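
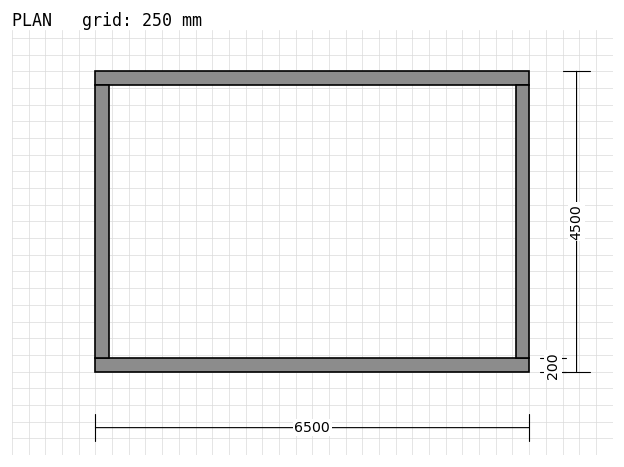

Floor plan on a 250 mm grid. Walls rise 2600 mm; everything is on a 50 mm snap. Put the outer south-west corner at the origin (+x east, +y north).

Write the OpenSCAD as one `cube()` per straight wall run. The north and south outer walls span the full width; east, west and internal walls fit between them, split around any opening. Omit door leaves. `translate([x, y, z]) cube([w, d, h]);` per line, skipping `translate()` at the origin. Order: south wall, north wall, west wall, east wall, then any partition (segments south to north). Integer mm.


cube([6500, 200, 2600]);
translate([0, 4300, 0]) cube([6500, 200, 2600]);
translate([0, 200, 0]) cube([200, 4100, 2600]);
translate([6300, 200, 0]) cube([200, 4100, 2600]);


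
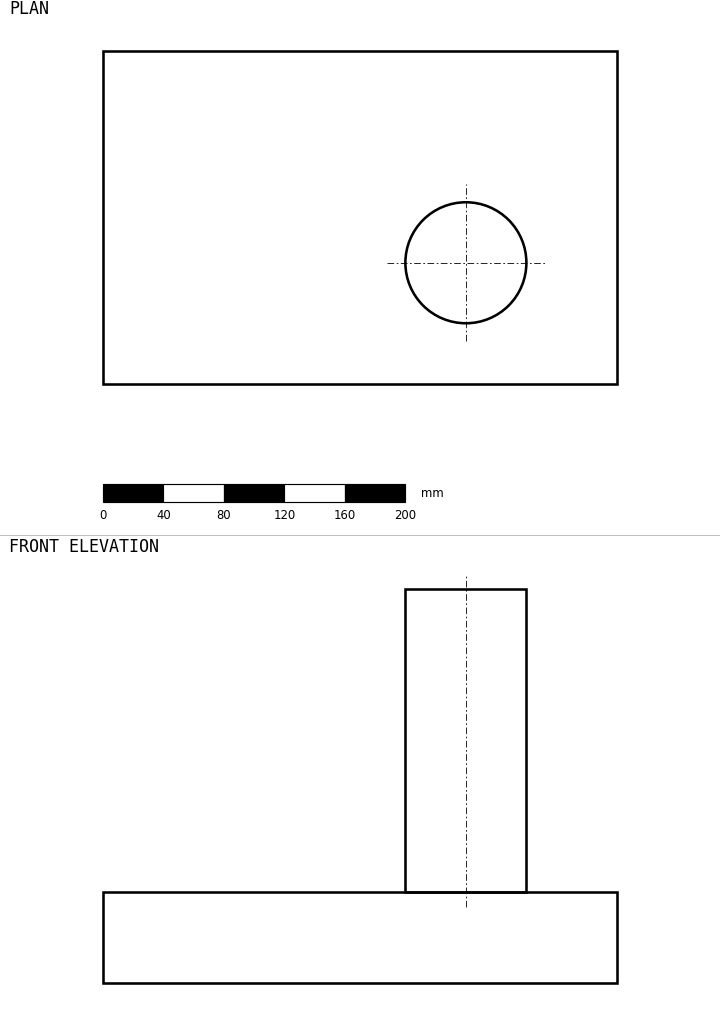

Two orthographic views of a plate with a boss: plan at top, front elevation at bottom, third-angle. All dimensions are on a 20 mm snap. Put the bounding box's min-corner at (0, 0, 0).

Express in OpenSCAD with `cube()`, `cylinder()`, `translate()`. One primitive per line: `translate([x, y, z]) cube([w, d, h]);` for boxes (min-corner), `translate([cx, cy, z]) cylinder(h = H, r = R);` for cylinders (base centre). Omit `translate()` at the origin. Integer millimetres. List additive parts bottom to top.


cube([340, 220, 60]);
translate([240, 80, 60]) cylinder(h = 200, r = 40);


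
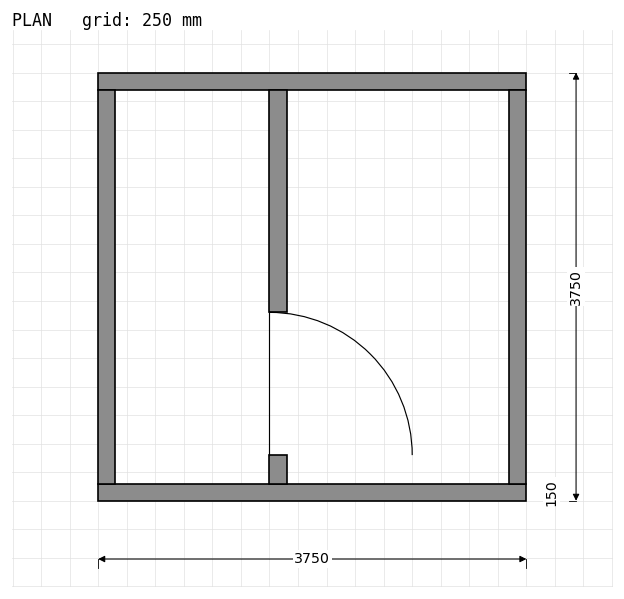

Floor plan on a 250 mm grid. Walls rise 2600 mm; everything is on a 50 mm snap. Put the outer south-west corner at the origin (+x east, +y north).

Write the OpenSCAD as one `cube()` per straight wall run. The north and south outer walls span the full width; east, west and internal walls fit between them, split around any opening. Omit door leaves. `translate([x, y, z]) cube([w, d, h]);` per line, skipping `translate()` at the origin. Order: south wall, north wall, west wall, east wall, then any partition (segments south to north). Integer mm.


cube([3750, 150, 2600]);
translate([0, 3600, 0]) cube([3750, 150, 2600]);
translate([0, 150, 0]) cube([150, 3450, 2600]);
translate([3600, 150, 0]) cube([150, 3450, 2600]);
translate([1500, 150, 0]) cube([150, 250, 2600]);
translate([1500, 1650, 0]) cube([150, 1950, 2600]);


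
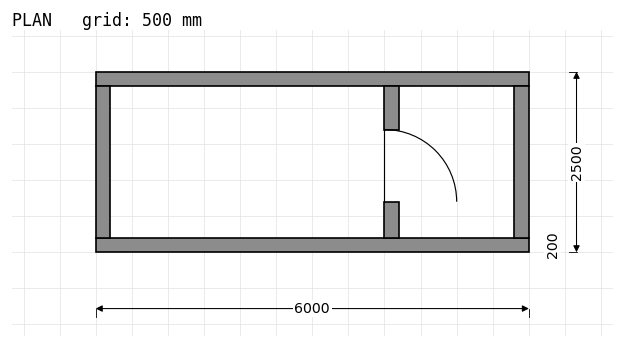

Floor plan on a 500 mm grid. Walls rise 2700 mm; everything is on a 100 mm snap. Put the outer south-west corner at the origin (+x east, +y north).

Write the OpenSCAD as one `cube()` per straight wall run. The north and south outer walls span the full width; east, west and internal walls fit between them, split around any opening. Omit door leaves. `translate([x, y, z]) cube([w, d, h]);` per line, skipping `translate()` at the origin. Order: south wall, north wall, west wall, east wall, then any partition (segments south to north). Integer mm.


cube([6000, 200, 2700]);
translate([0, 2300, 0]) cube([6000, 200, 2700]);
translate([0, 200, 0]) cube([200, 2100, 2700]);
translate([5800, 200, 0]) cube([200, 2100, 2700]);
translate([4000, 200, 0]) cube([200, 500, 2700]);
translate([4000, 1700, 0]) cube([200, 600, 2700]);


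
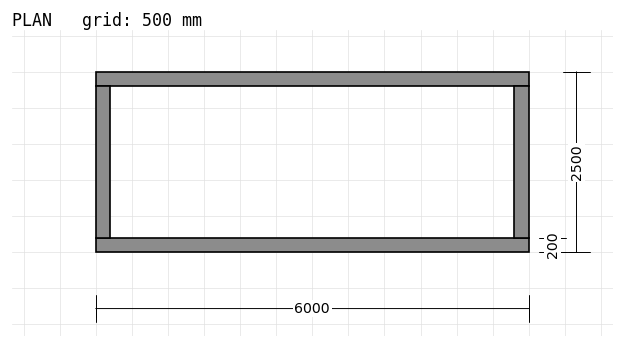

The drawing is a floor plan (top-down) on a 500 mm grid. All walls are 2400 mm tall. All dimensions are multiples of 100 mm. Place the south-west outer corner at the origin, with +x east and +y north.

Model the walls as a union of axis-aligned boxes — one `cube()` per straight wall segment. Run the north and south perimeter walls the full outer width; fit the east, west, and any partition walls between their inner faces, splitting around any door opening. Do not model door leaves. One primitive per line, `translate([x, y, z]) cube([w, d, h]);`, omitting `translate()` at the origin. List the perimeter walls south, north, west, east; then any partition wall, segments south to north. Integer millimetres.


cube([6000, 200, 2400]);
translate([0, 2300, 0]) cube([6000, 200, 2400]);
translate([0, 200, 0]) cube([200, 2100, 2400]);
translate([5800, 200, 0]) cube([200, 2100, 2400]);


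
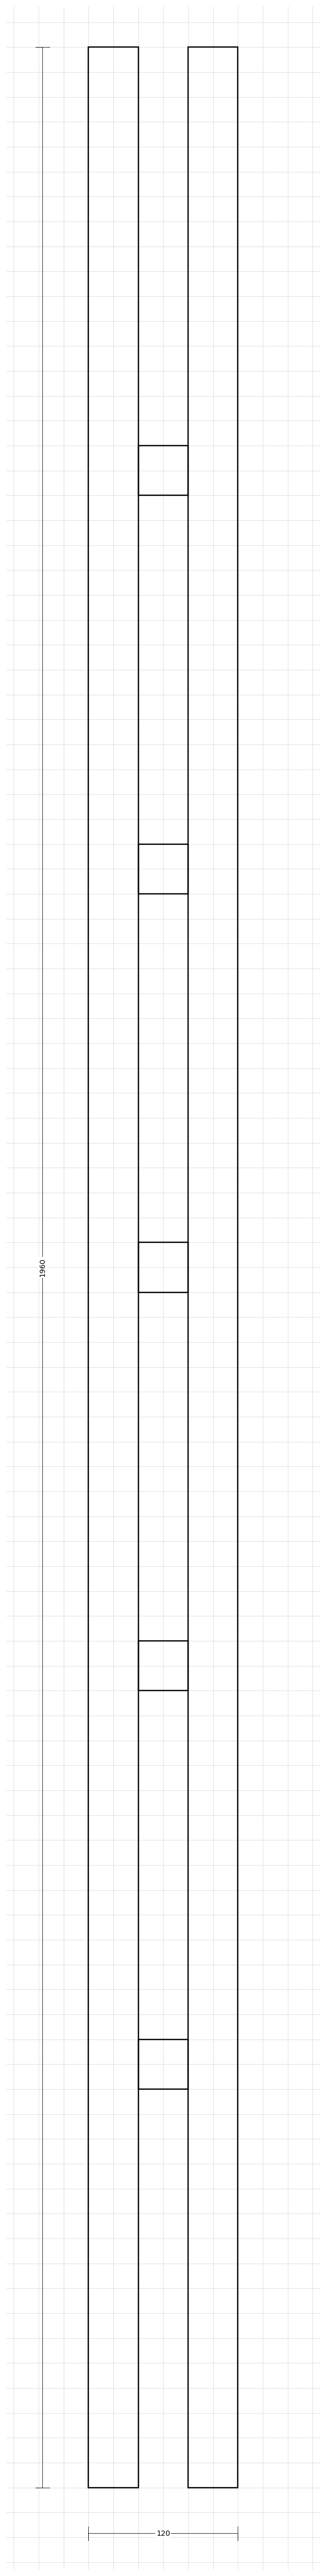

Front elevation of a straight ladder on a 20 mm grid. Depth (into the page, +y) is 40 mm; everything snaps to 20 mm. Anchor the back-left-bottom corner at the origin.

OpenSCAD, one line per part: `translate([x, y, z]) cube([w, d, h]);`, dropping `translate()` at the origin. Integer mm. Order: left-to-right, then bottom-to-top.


cube([40, 40, 1960]);
translate([40, 0, 320]) cube([40, 40, 40]);
translate([40, 0, 640]) cube([40, 40, 40]);
translate([40, 0, 960]) cube([40, 40, 40]);
translate([40, 0, 1280]) cube([40, 40, 40]);
translate([40, 0, 1600]) cube([40, 40, 40]);
translate([80, 0, 0]) cube([40, 40, 1960]);


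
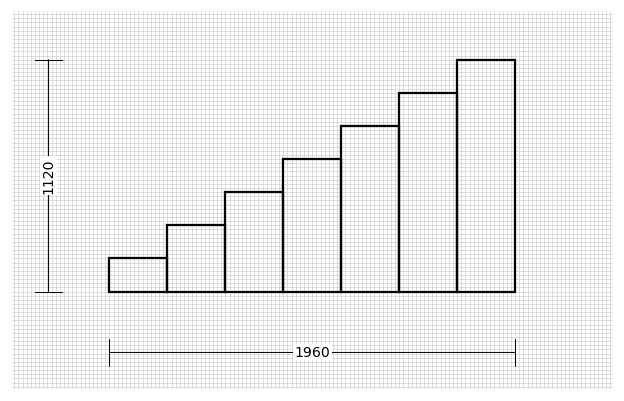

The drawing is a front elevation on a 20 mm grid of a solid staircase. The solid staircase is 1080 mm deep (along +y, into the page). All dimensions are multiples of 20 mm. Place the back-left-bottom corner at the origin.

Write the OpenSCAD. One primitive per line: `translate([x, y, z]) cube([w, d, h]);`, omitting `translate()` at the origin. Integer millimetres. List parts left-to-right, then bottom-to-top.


cube([280, 1080, 160]);
translate([280, 0, 0]) cube([280, 1080, 320]);
translate([560, 0, 0]) cube([280, 1080, 480]);
translate([840, 0, 0]) cube([280, 1080, 640]);
translate([1120, 0, 0]) cube([280, 1080, 800]);
translate([1400, 0, 0]) cube([280, 1080, 960]);
translate([1680, 0, 0]) cube([280, 1080, 1120]);


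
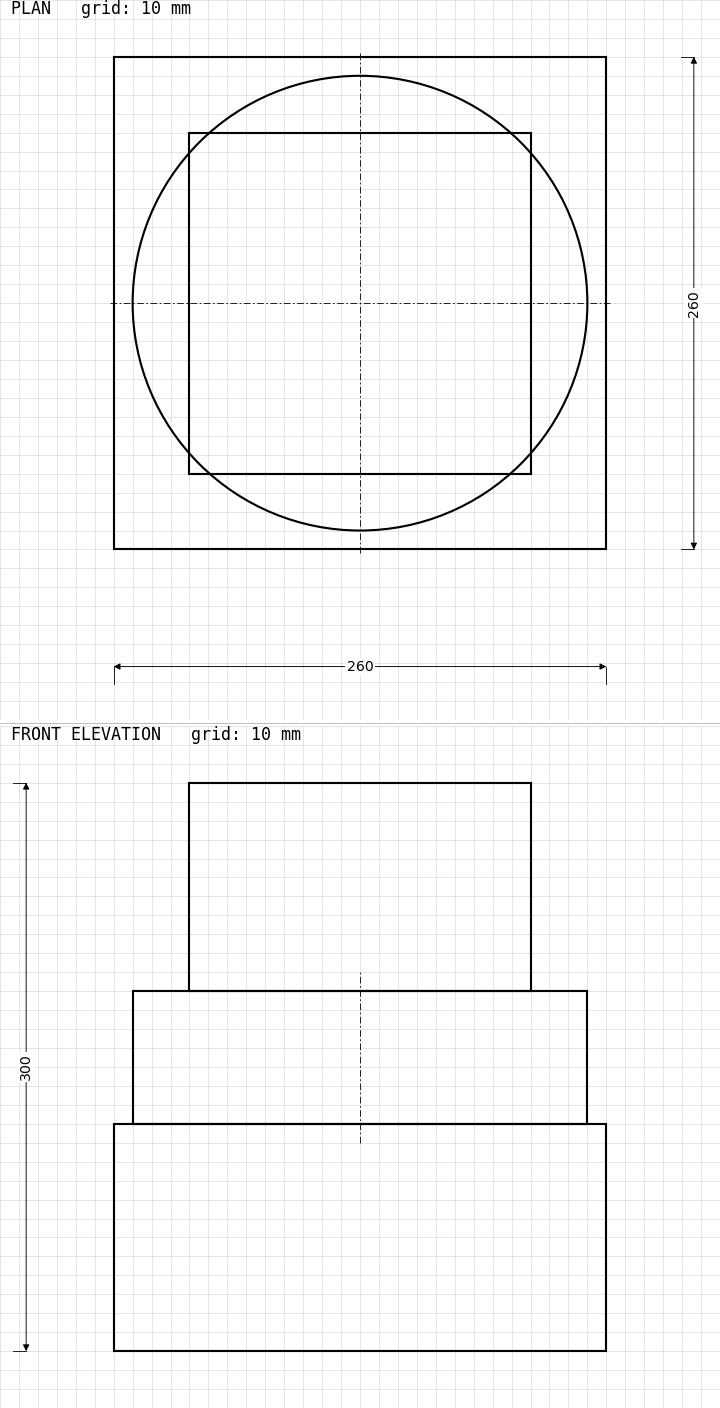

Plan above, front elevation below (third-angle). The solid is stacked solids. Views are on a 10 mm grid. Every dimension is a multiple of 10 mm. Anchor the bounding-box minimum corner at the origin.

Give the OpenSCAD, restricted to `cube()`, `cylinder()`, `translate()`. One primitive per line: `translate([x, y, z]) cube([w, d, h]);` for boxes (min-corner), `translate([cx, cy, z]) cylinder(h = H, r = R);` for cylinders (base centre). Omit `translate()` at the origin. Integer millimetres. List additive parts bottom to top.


cube([260, 260, 120]);
translate([130, 130, 120]) cylinder(h = 70, r = 120);
translate([40, 40, 190]) cube([180, 180, 110]);


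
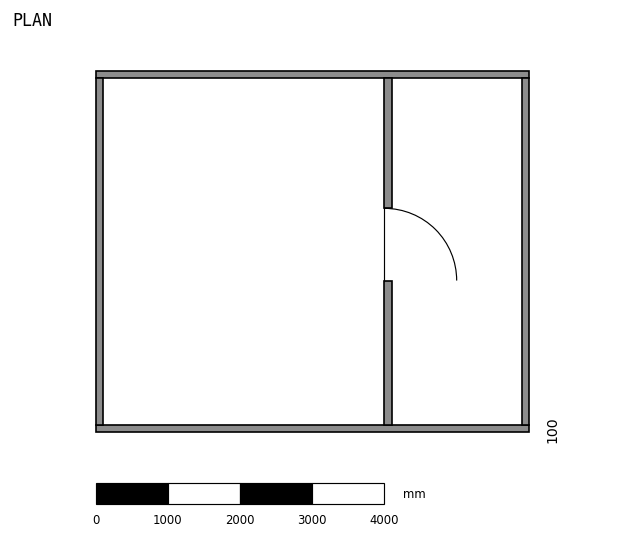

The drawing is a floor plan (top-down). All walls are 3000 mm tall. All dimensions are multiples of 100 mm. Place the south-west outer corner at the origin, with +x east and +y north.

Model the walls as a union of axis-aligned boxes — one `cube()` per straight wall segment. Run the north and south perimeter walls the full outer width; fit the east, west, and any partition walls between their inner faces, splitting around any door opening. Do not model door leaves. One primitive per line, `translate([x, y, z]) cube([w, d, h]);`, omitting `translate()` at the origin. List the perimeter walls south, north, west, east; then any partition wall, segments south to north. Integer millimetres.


cube([6000, 100, 3000]);
translate([0, 4900, 0]) cube([6000, 100, 3000]);
translate([0, 100, 0]) cube([100, 4800, 3000]);
translate([5900, 100, 0]) cube([100, 4800, 3000]);
translate([4000, 100, 0]) cube([100, 2000, 3000]);
translate([4000, 3100, 0]) cube([100, 1800, 3000]);


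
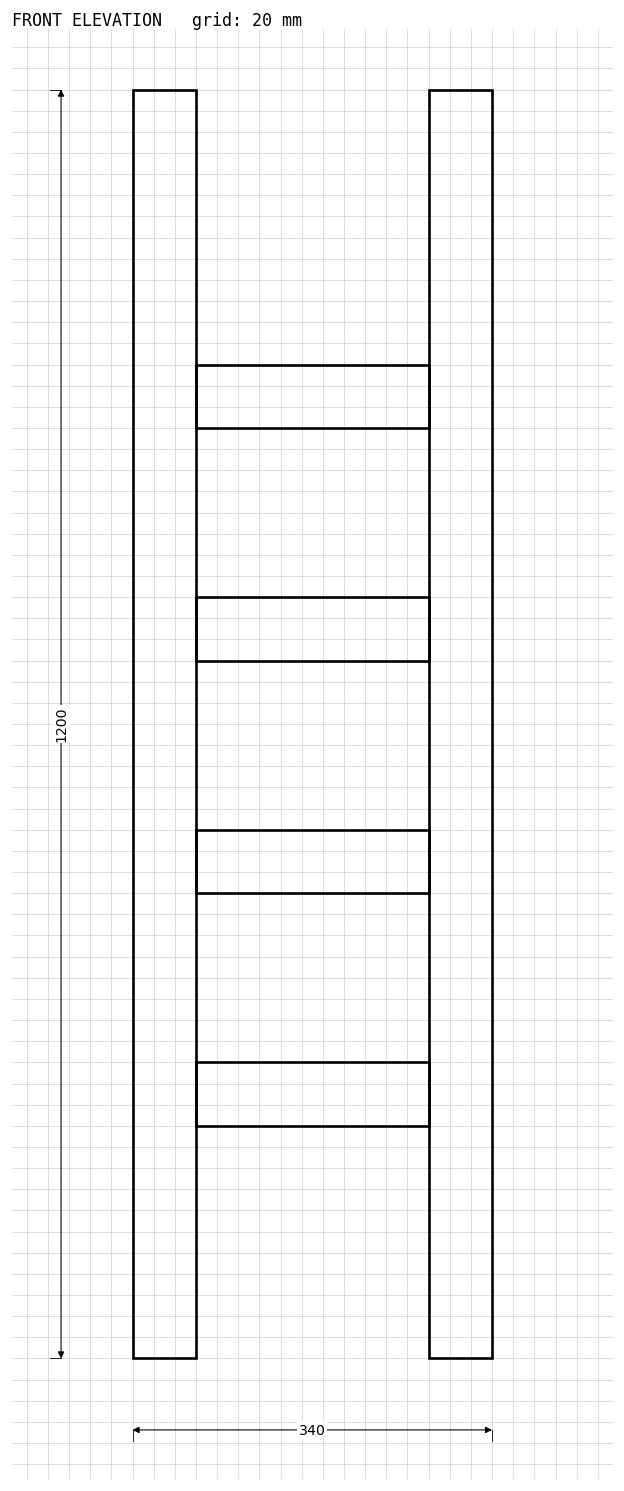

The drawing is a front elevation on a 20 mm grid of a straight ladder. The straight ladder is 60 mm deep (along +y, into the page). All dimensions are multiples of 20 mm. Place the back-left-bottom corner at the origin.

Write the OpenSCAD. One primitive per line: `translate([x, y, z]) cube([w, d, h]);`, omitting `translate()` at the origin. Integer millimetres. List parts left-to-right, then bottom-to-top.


cube([60, 60, 1200]);
translate([60, 0, 220]) cube([220, 60, 60]);
translate([60, 0, 440]) cube([220, 60, 60]);
translate([60, 0, 660]) cube([220, 60, 60]);
translate([60, 0, 880]) cube([220, 60, 60]);
translate([280, 0, 0]) cube([60, 60, 1200]);


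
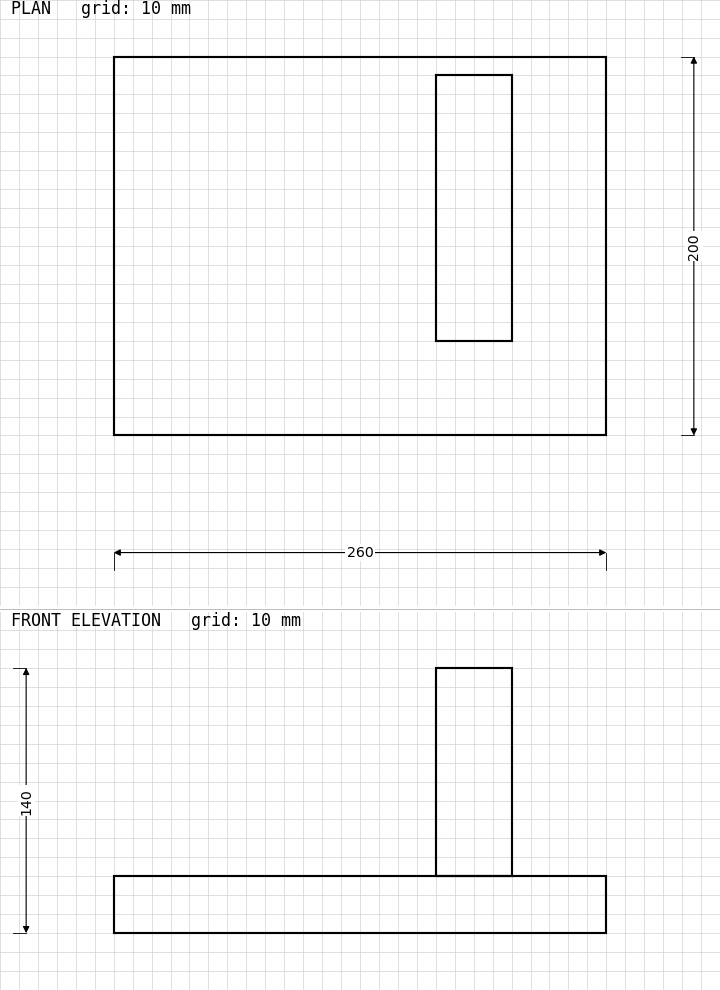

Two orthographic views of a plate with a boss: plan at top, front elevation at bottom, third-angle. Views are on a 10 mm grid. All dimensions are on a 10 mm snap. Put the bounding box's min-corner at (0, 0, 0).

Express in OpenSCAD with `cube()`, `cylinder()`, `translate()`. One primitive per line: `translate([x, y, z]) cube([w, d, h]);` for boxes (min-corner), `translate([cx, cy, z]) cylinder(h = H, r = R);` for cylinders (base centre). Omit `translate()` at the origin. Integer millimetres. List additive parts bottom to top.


cube([260, 200, 30]);
translate([170, 50, 30]) cube([40, 140, 110]);


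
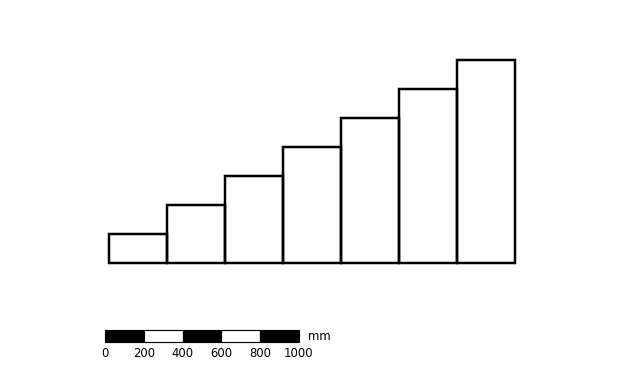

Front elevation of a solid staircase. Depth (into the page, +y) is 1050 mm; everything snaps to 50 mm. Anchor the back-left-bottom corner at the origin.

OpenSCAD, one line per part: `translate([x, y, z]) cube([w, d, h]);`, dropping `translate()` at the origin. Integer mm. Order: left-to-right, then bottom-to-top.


cube([300, 1050, 150]);
translate([300, 0, 0]) cube([300, 1050, 300]);
translate([600, 0, 0]) cube([300, 1050, 450]);
translate([900, 0, 0]) cube([300, 1050, 600]);
translate([1200, 0, 0]) cube([300, 1050, 750]);
translate([1500, 0, 0]) cube([300, 1050, 900]);
translate([1800, 0, 0]) cube([300, 1050, 1050]);


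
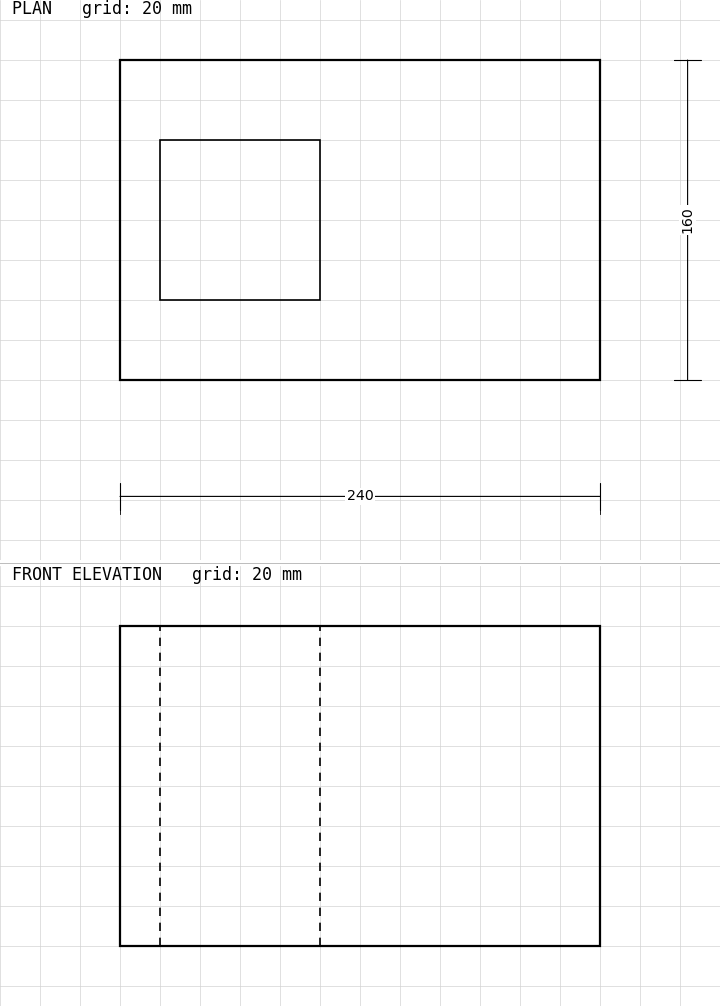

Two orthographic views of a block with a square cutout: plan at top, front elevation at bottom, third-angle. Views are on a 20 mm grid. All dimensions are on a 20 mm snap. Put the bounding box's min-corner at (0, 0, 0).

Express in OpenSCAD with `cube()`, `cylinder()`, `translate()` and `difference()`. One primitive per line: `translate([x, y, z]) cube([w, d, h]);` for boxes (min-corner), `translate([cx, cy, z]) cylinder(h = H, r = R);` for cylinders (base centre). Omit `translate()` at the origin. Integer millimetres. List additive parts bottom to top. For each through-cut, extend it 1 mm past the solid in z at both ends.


difference() {
  cube([240, 160, 160]);
  translate([20, 40, -1]) cube([80, 80, 162]);
}


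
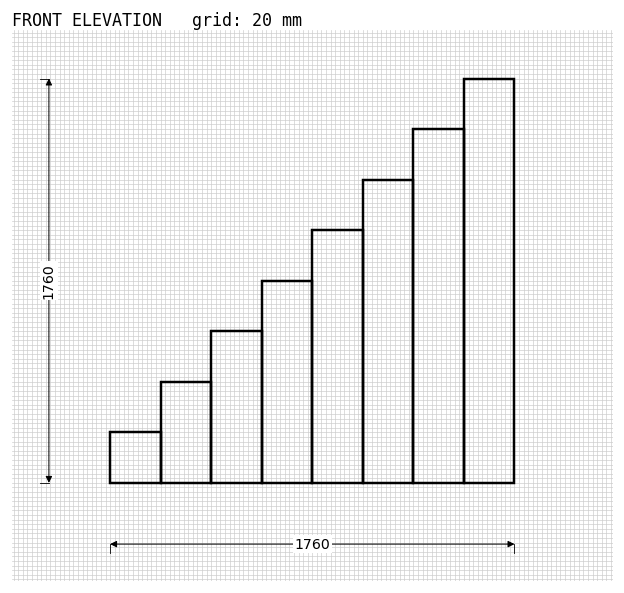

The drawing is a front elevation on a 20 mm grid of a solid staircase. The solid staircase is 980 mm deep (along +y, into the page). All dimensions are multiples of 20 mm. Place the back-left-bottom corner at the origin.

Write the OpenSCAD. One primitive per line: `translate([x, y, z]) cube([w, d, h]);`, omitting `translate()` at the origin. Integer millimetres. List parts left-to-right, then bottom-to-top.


cube([220, 980, 220]);
translate([220, 0, 0]) cube([220, 980, 440]);
translate([440, 0, 0]) cube([220, 980, 660]);
translate([660, 0, 0]) cube([220, 980, 880]);
translate([880, 0, 0]) cube([220, 980, 1100]);
translate([1100, 0, 0]) cube([220, 980, 1320]);
translate([1320, 0, 0]) cube([220, 980, 1540]);
translate([1540, 0, 0]) cube([220, 980, 1760]);


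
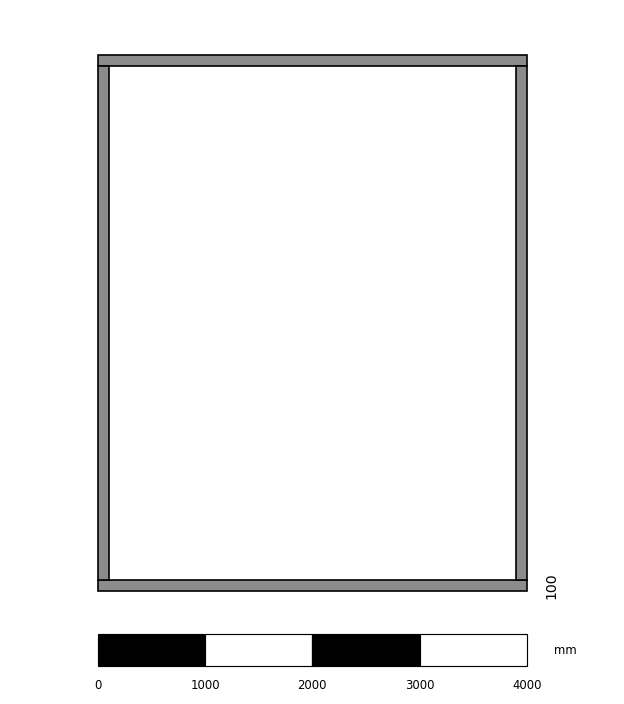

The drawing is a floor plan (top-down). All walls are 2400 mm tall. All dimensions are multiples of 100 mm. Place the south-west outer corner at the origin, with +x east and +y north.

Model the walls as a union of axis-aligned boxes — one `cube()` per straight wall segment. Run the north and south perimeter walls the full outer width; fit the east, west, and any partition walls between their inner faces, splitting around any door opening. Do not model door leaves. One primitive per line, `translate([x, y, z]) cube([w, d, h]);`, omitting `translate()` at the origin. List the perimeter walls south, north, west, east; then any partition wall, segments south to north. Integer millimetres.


cube([4000, 100, 2400]);
translate([0, 4900, 0]) cube([4000, 100, 2400]);
translate([0, 100, 0]) cube([100, 4800, 2400]);
translate([3900, 100, 0]) cube([100, 4800, 2400]);


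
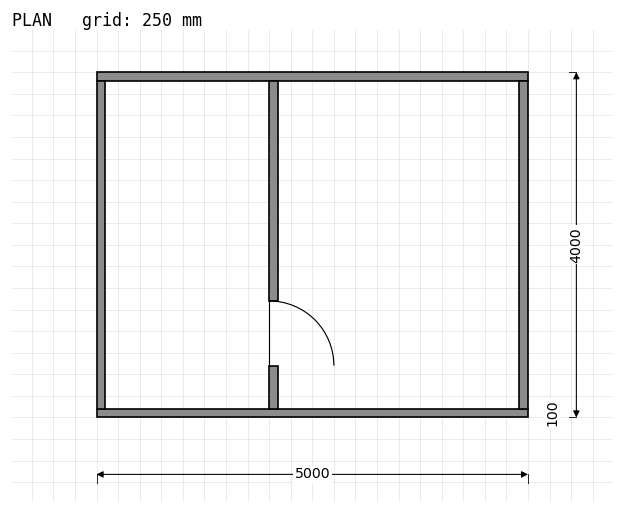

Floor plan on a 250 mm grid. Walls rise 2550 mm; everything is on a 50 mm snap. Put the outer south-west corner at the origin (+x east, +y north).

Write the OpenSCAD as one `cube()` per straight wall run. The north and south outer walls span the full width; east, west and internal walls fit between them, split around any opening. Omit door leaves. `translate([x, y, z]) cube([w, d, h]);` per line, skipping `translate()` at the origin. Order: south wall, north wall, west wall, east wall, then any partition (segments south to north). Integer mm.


cube([5000, 100, 2550]);
translate([0, 3900, 0]) cube([5000, 100, 2550]);
translate([0, 100, 0]) cube([100, 3800, 2550]);
translate([4900, 100, 0]) cube([100, 3800, 2550]);
translate([2000, 100, 0]) cube([100, 500, 2550]);
translate([2000, 1350, 0]) cube([100, 2550, 2550]);


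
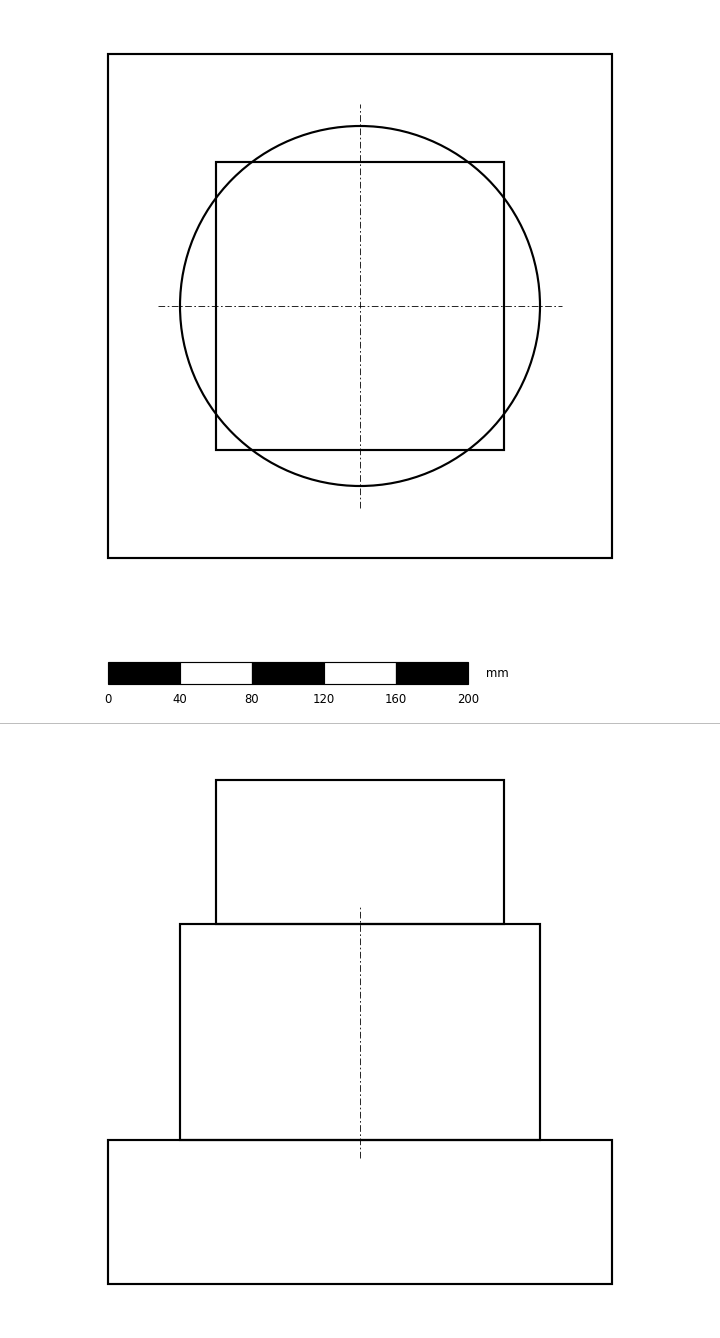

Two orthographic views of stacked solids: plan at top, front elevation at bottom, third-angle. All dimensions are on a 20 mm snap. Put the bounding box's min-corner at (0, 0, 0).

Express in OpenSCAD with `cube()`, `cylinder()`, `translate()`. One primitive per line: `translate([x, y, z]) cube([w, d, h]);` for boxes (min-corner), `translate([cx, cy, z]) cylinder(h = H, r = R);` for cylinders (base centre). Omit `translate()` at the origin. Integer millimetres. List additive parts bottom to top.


cube([280, 280, 80]);
translate([140, 140, 80]) cylinder(h = 120, r = 100);
translate([60, 60, 200]) cube([160, 160, 80]);


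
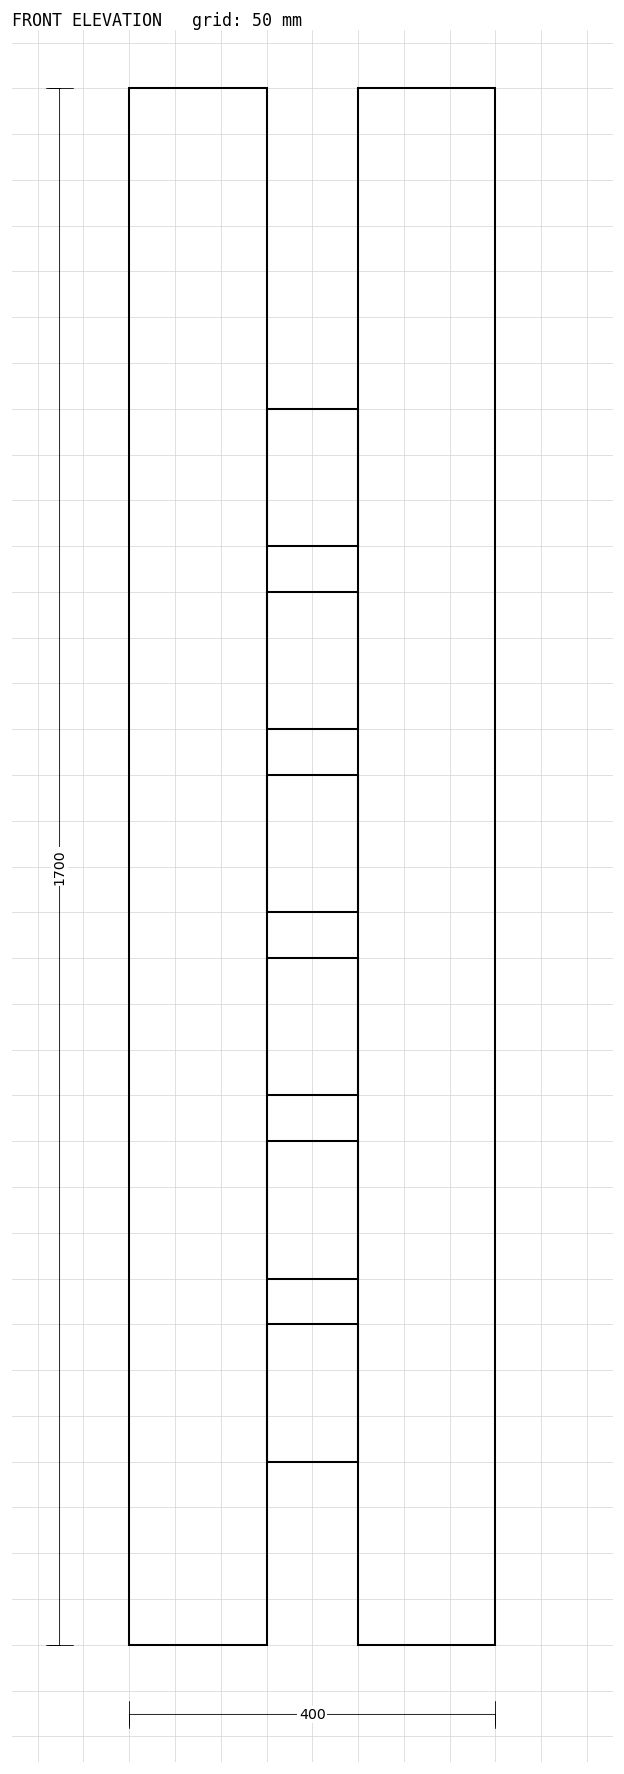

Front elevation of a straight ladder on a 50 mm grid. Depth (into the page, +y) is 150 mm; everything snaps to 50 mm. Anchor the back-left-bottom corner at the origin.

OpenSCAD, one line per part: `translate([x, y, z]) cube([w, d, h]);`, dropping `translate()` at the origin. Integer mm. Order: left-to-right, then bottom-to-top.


cube([150, 150, 1700]);
translate([150, 0, 200]) cube([100, 150, 150]);
translate([150, 0, 400]) cube([100, 150, 150]);
translate([150, 0, 600]) cube([100, 150, 150]);
translate([150, 0, 800]) cube([100, 150, 150]);
translate([150, 0, 1000]) cube([100, 150, 150]);
translate([150, 0, 1200]) cube([100, 150, 150]);
translate([250, 0, 0]) cube([150, 150, 1700]);


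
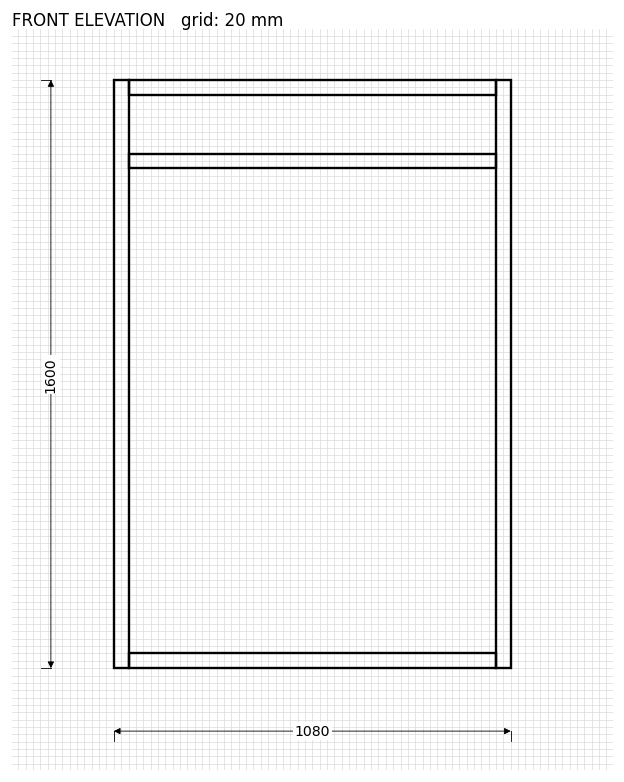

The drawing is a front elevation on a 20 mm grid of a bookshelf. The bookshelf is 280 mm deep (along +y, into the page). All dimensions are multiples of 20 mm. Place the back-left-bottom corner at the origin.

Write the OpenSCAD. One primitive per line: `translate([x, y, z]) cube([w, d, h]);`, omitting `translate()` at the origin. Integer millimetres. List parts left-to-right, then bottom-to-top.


cube([40, 280, 1600]);
translate([40, 0, 0]) cube([1000, 280, 40]);
translate([40, 0, 1360]) cube([1000, 280, 40]);
translate([40, 0, 1560]) cube([1000, 280, 40]);
translate([1040, 0, 0]) cube([40, 280, 1600]);


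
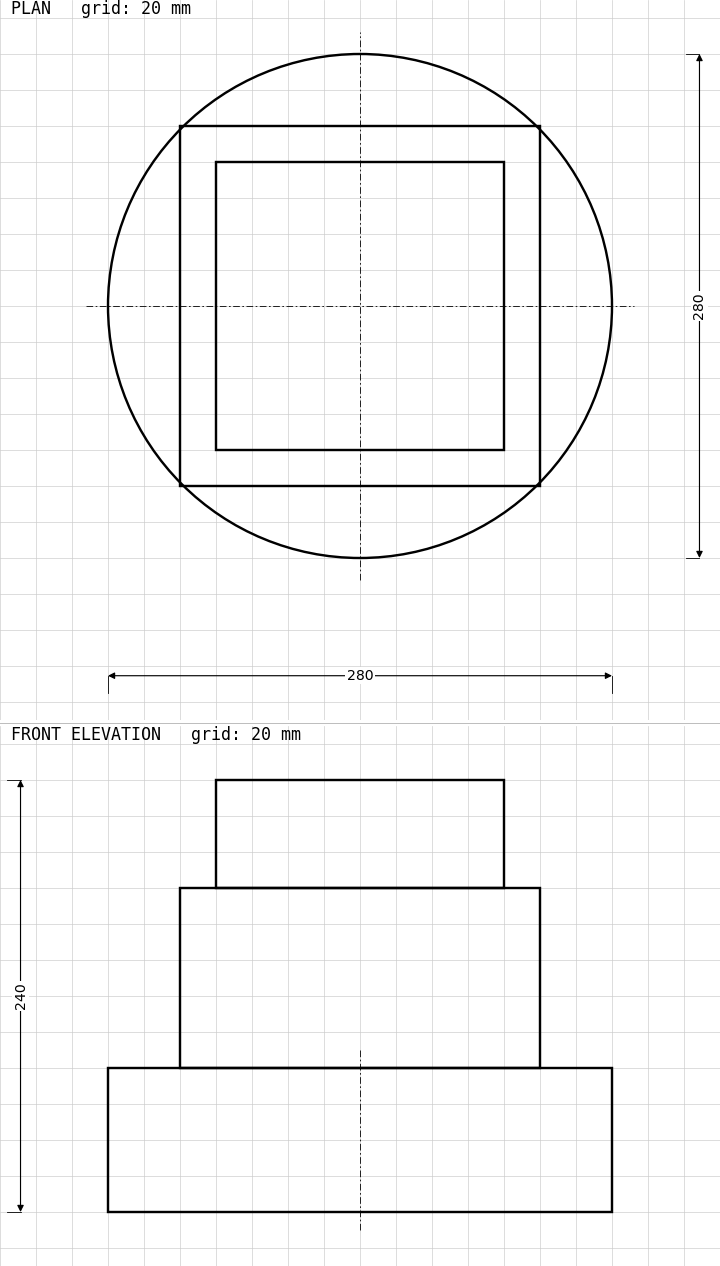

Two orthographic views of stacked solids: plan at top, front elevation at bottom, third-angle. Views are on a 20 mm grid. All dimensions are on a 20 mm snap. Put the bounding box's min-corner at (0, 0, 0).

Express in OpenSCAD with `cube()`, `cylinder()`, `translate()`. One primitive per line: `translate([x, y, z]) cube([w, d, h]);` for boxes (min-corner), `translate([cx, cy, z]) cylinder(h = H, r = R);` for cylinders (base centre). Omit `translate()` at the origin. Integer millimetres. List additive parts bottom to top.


translate([140, 140, 0]) cylinder(h = 80, r = 140);
translate([40, 40, 80]) cube([200, 200, 100]);
translate([60, 60, 180]) cube([160, 160, 60]);


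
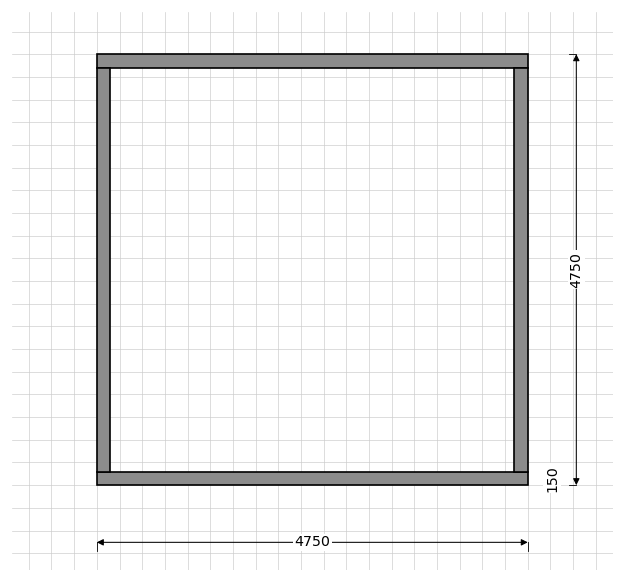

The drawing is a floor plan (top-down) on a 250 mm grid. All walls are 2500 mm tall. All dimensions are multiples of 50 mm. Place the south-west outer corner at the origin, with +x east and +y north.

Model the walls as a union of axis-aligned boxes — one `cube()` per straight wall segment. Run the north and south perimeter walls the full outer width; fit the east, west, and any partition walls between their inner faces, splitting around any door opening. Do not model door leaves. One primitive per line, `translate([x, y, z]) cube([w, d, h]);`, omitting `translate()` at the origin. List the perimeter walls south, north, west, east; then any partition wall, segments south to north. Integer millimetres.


cube([4750, 150, 2500]);
translate([0, 4600, 0]) cube([4750, 150, 2500]);
translate([0, 150, 0]) cube([150, 4450, 2500]);
translate([4600, 150, 0]) cube([150, 4450, 2500]);


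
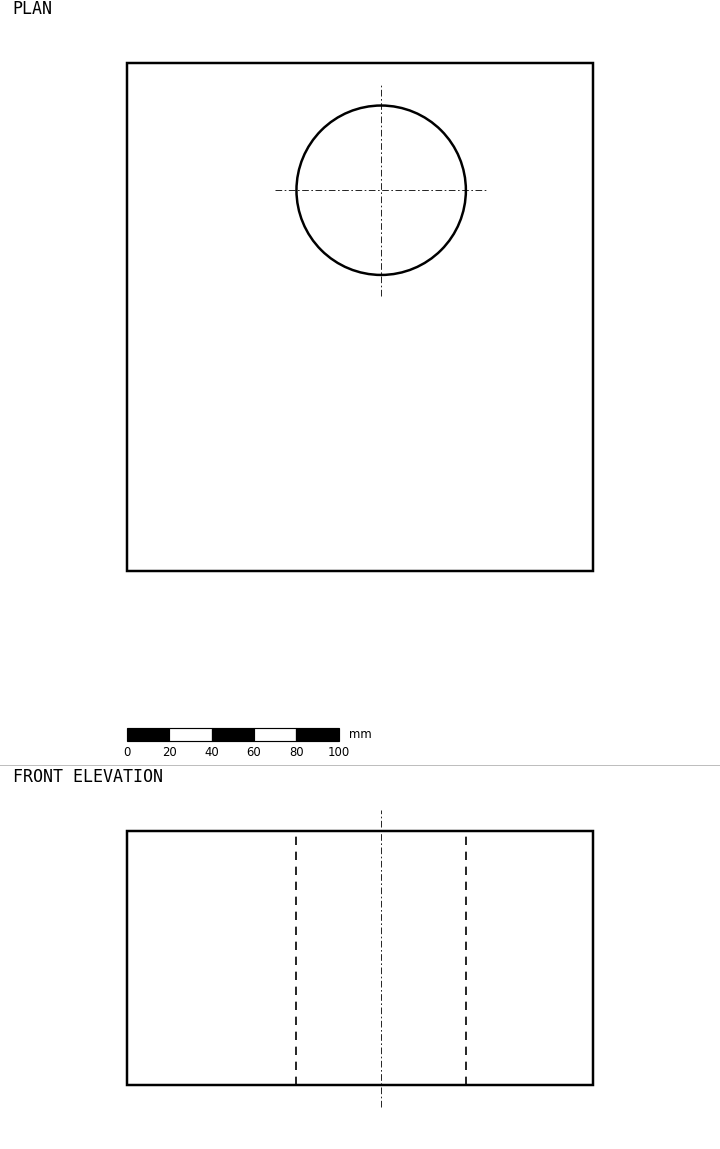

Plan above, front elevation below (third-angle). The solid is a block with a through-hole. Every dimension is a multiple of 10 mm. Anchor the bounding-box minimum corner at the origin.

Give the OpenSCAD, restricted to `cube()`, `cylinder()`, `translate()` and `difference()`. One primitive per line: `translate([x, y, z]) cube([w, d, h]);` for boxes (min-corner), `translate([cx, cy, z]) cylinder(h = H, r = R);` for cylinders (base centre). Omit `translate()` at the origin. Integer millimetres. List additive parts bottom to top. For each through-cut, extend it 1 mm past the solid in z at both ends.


difference() {
  cube([220, 240, 120]);
  translate([120, 180, -1]) cylinder(h = 122, r = 40);
}


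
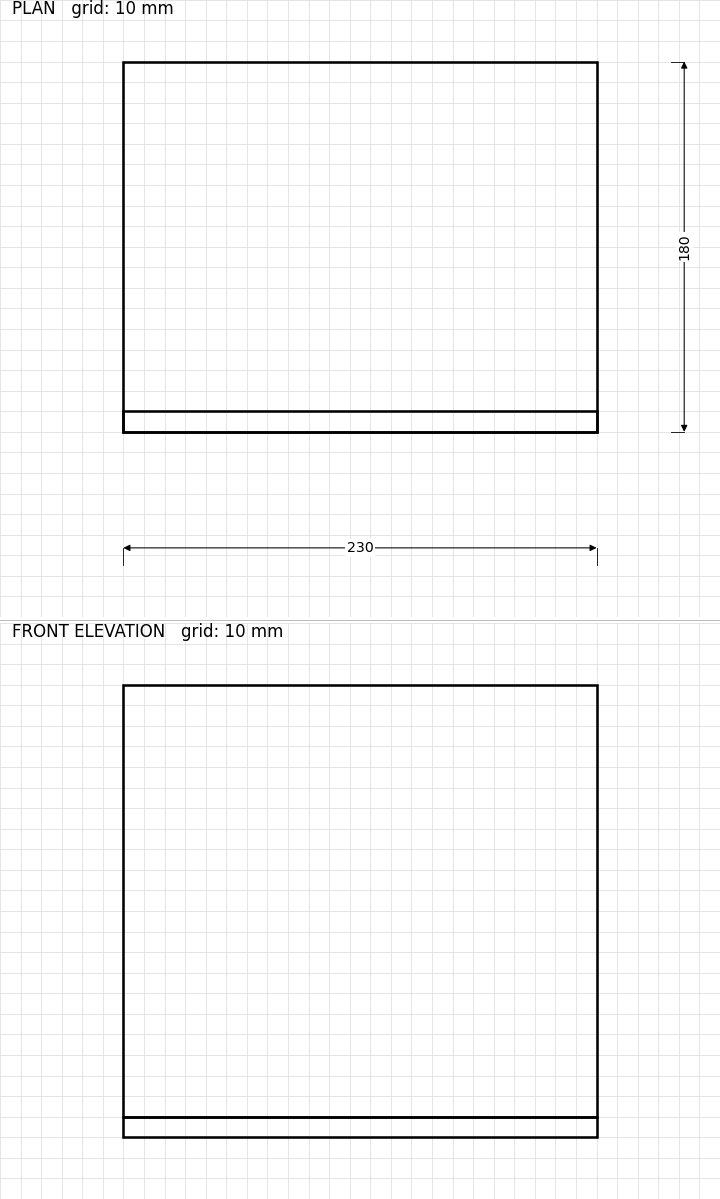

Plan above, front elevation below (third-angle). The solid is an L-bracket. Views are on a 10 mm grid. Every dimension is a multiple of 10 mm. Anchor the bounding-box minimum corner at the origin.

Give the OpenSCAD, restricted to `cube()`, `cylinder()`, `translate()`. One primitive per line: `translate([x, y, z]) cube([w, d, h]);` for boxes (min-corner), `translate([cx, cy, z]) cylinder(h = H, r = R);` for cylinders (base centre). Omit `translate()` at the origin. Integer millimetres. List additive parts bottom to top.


cube([230, 180, 10]);
translate([0, 0, 10]) cube([230, 10, 210]);


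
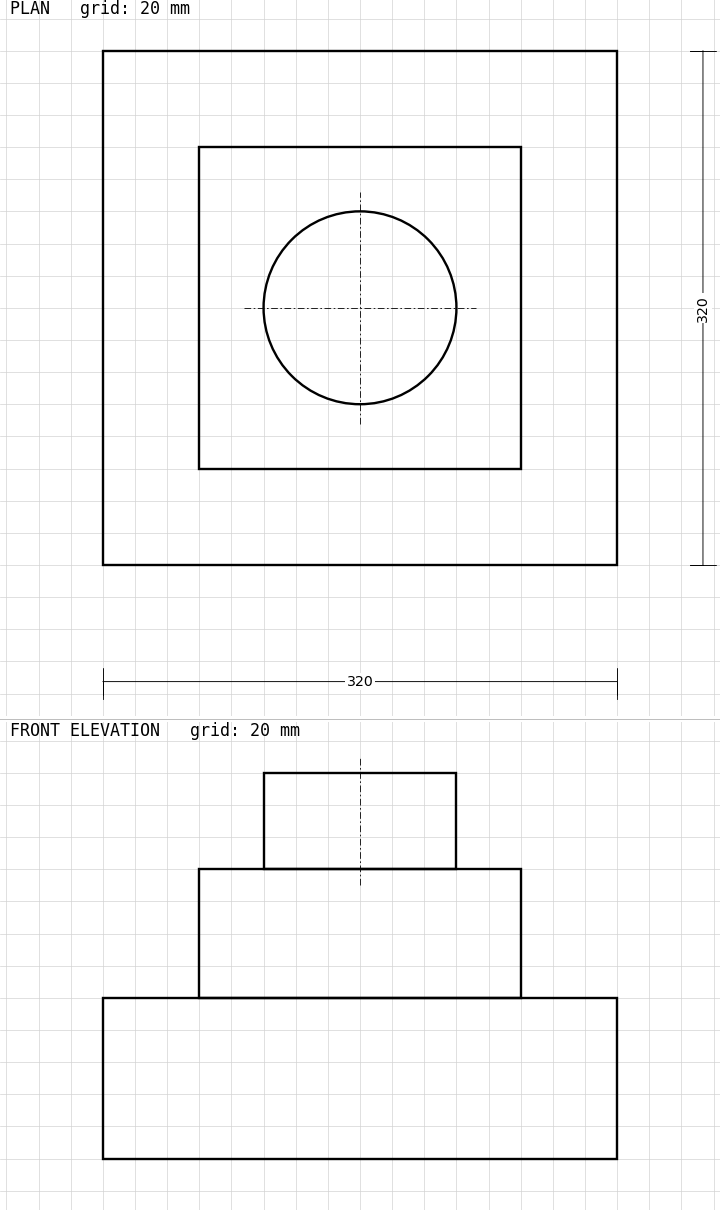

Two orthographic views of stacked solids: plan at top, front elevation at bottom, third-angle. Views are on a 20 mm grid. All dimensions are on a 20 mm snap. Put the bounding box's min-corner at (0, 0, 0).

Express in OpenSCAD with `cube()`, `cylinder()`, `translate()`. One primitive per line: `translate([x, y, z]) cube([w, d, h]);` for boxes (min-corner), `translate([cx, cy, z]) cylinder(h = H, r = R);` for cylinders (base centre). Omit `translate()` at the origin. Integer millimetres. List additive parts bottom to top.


cube([320, 320, 100]);
translate([60, 60, 100]) cube([200, 200, 80]);
translate([160, 160, 180]) cylinder(h = 60, r = 60);


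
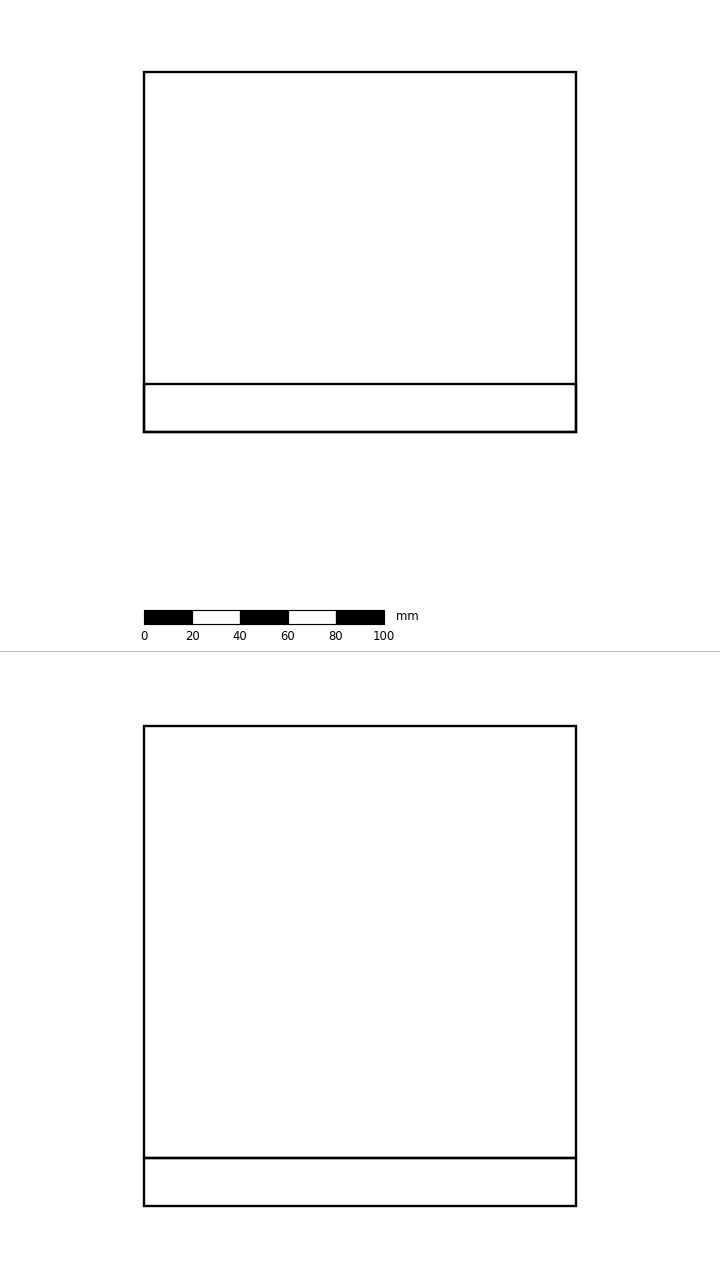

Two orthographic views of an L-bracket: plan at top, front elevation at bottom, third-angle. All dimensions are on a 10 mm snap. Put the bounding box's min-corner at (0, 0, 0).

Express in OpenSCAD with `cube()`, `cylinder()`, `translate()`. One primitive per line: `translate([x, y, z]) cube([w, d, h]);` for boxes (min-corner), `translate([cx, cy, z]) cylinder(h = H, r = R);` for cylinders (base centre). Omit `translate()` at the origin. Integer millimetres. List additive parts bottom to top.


cube([180, 150, 20]);
translate([0, 0, 20]) cube([180, 20, 180]);


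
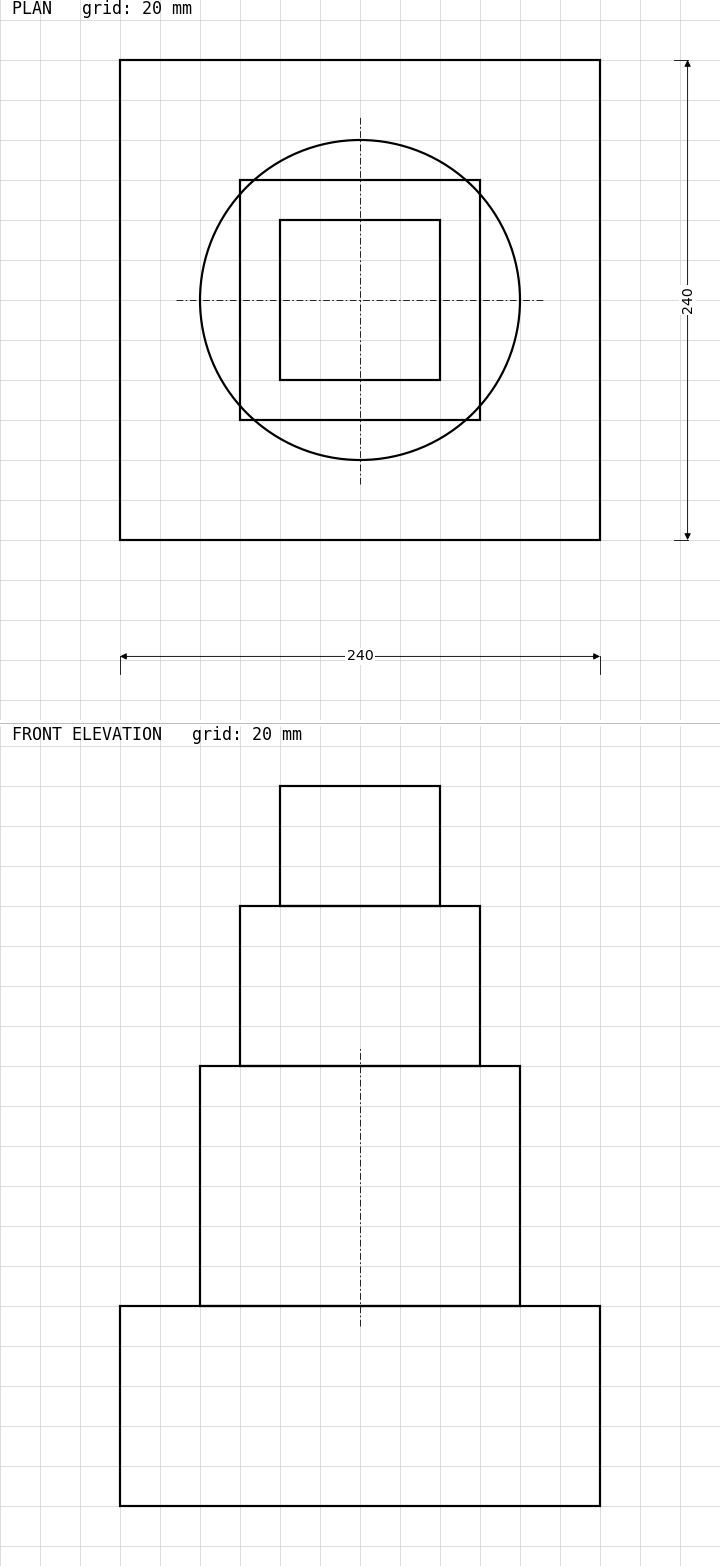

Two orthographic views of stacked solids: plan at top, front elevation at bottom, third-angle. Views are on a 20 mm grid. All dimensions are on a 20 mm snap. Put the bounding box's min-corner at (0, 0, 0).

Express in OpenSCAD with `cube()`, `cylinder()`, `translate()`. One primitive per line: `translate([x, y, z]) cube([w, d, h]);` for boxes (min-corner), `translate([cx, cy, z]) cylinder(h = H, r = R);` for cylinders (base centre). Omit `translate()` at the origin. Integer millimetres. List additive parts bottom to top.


cube([240, 240, 100]);
translate([120, 120, 100]) cylinder(h = 120, r = 80);
translate([60, 60, 220]) cube([120, 120, 80]);
translate([80, 80, 300]) cube([80, 80, 60]);


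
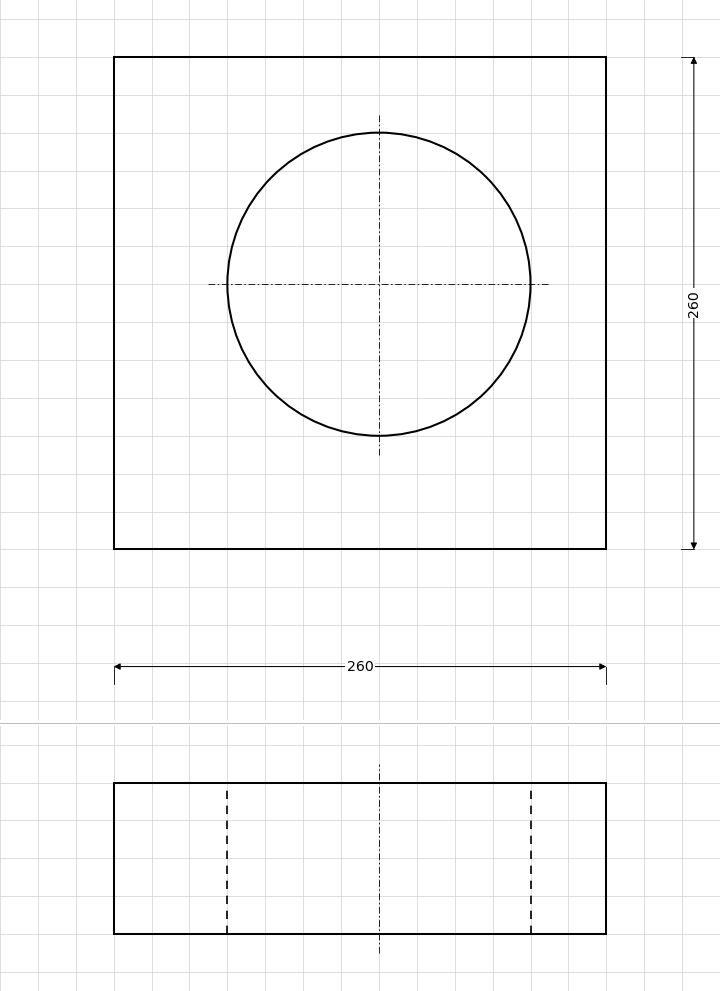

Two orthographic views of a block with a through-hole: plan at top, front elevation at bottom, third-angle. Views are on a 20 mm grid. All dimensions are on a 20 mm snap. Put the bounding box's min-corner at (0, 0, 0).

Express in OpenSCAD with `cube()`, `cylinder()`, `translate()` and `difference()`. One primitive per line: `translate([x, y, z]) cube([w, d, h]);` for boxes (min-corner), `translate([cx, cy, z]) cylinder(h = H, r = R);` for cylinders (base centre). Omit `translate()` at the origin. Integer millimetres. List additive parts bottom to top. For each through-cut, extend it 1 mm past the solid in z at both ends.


difference() {
  cube([260, 260, 80]);
  translate([140, 140, -1]) cylinder(h = 82, r = 80);
}


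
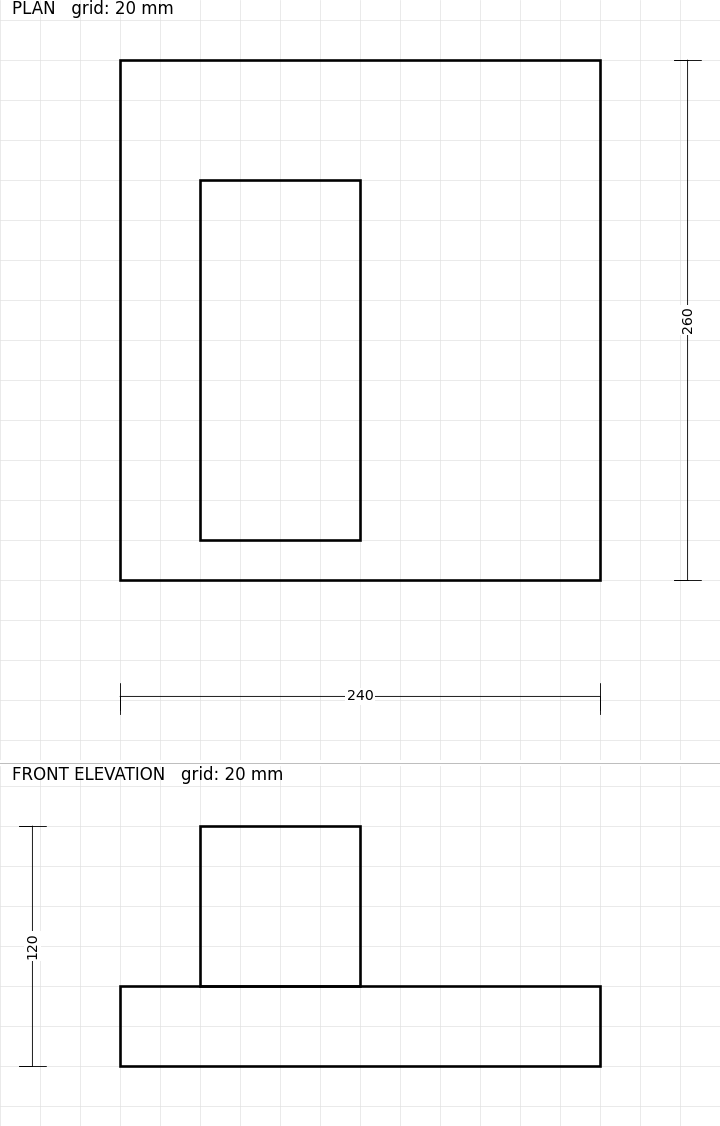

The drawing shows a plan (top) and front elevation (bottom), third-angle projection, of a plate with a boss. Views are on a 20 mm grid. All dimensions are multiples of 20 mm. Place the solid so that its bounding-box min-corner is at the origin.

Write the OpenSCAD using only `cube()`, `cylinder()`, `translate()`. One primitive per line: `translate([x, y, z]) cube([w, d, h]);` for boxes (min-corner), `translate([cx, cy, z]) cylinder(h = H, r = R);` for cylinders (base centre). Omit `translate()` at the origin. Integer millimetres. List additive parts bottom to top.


cube([240, 260, 40]);
translate([40, 20, 40]) cube([80, 180, 80]);


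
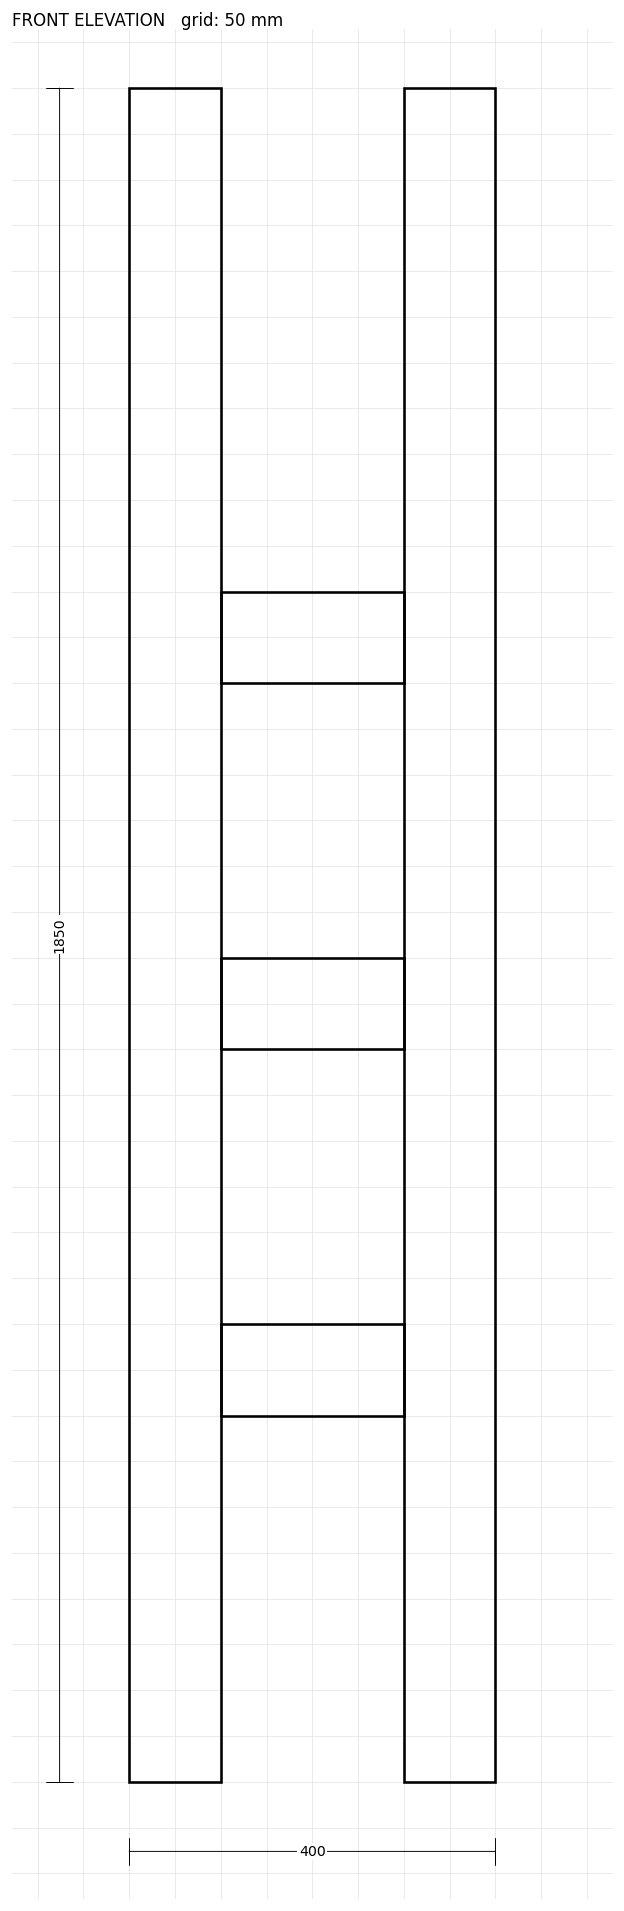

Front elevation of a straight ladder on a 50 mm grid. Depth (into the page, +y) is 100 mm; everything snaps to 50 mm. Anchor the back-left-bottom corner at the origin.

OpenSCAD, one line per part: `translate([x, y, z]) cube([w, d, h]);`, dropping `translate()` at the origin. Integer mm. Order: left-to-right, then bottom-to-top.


cube([100, 100, 1850]);
translate([100, 0, 400]) cube([200, 100, 100]);
translate([100, 0, 800]) cube([200, 100, 100]);
translate([100, 0, 1200]) cube([200, 100, 100]);
translate([300, 0, 0]) cube([100, 100, 1850]);


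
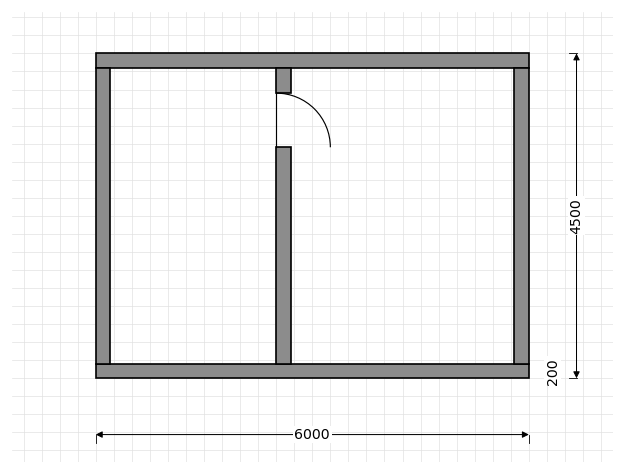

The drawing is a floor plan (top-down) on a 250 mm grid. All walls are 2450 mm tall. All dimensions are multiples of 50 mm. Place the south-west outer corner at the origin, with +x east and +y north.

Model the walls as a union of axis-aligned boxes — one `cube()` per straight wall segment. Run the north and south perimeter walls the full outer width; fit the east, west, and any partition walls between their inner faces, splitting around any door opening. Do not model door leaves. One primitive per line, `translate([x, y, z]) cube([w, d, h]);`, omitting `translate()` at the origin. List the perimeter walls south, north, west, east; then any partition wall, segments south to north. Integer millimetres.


cube([6000, 200, 2450]);
translate([0, 4300, 0]) cube([6000, 200, 2450]);
translate([0, 200, 0]) cube([200, 4100, 2450]);
translate([5800, 200, 0]) cube([200, 4100, 2450]);
translate([2500, 200, 0]) cube([200, 3000, 2450]);
translate([2500, 3950, 0]) cube([200, 350, 2450]);


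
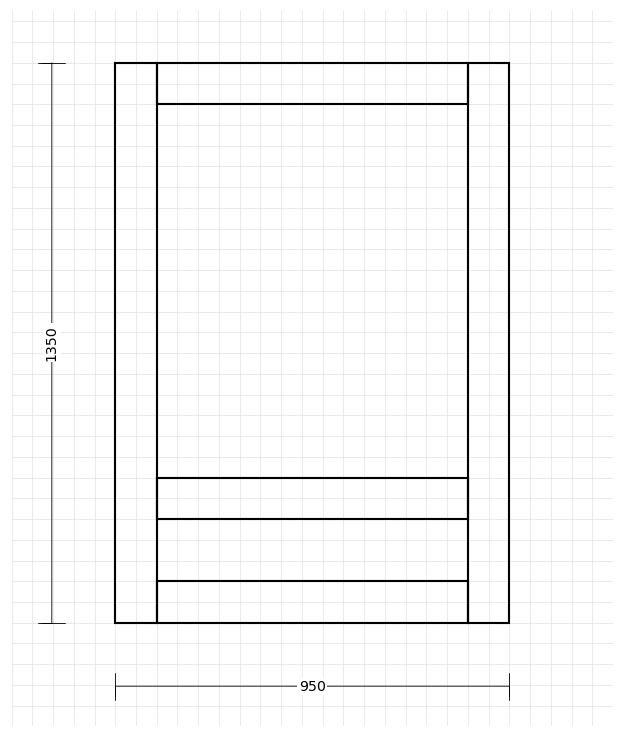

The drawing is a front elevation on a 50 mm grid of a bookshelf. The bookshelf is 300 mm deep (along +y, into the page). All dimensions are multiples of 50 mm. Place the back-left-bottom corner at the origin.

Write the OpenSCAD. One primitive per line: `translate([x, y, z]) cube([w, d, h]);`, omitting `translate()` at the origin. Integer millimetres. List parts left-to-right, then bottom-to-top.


cube([100, 300, 1350]);
translate([100, 0, 0]) cube([750, 300, 100]);
translate([100, 0, 250]) cube([750, 300, 100]);
translate([100, 0, 1250]) cube([750, 300, 100]);
translate([850, 0, 0]) cube([100, 300, 1350]);


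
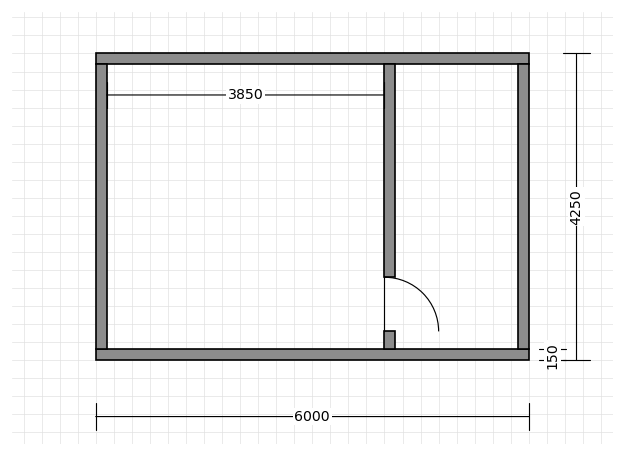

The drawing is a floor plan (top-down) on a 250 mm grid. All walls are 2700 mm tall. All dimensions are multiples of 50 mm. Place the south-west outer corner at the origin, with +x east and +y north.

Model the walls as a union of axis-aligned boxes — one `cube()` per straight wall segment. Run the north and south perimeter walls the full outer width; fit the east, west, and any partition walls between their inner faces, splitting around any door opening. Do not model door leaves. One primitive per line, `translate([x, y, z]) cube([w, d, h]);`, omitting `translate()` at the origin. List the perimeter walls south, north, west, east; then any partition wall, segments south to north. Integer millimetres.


cube([6000, 150, 2700]);
translate([0, 4100, 0]) cube([6000, 150, 2700]);
translate([0, 150, 0]) cube([150, 3950, 2700]);
translate([5850, 150, 0]) cube([150, 3950, 2700]);
translate([4000, 150, 0]) cube([150, 250, 2700]);
translate([4000, 1150, 0]) cube([150, 2950, 2700]);


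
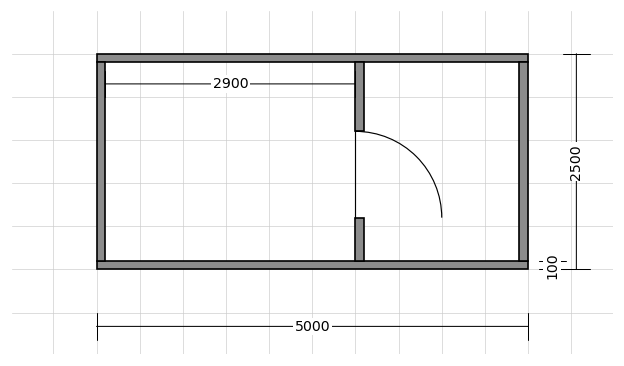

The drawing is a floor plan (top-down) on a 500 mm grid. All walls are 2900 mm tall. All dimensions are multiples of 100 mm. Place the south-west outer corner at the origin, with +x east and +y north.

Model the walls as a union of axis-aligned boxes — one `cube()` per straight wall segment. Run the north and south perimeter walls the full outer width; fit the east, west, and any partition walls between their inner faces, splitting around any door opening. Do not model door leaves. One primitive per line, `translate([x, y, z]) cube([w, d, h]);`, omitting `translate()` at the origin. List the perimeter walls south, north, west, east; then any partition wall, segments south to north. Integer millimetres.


cube([5000, 100, 2900]);
translate([0, 2400, 0]) cube([5000, 100, 2900]);
translate([0, 100, 0]) cube([100, 2300, 2900]);
translate([4900, 100, 0]) cube([100, 2300, 2900]);
translate([3000, 100, 0]) cube([100, 500, 2900]);
translate([3000, 1600, 0]) cube([100, 800, 2900]);


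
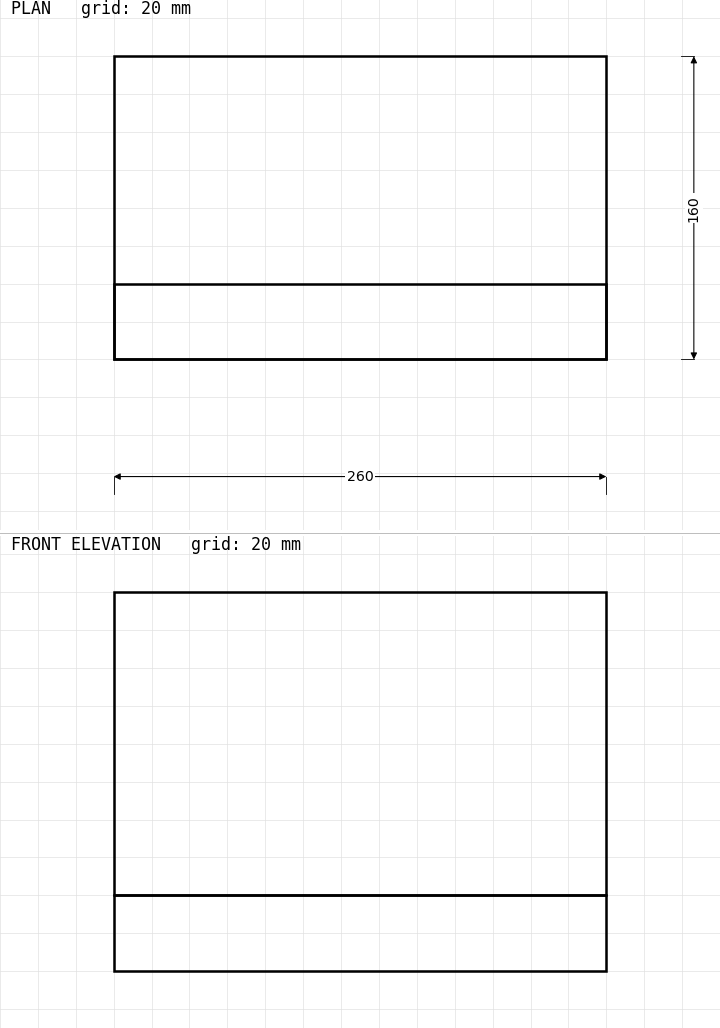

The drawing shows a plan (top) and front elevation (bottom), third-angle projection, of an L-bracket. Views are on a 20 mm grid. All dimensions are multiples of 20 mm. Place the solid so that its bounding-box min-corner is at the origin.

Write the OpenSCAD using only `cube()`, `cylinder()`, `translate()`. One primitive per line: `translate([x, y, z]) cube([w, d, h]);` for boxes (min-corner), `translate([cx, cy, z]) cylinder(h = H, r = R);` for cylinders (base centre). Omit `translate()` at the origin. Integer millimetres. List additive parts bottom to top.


cube([260, 160, 40]);
translate([0, 0, 40]) cube([260, 40, 160]);


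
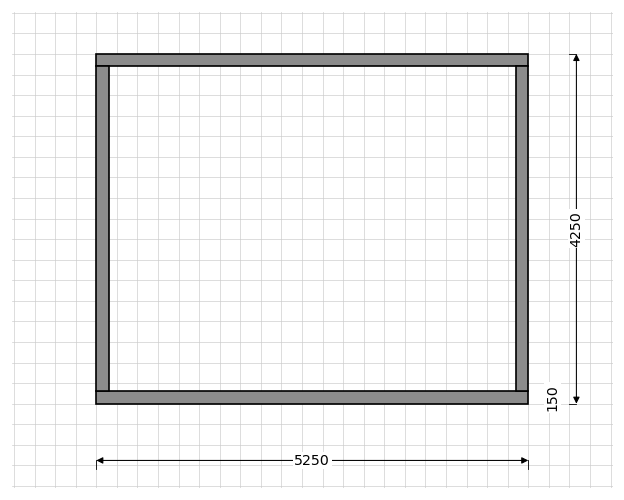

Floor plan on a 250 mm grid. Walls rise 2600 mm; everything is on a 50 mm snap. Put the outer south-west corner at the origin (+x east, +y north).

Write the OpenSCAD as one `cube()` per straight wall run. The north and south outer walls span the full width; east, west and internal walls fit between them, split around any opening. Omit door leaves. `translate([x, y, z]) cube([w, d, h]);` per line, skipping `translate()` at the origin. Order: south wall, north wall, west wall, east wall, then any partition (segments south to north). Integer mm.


cube([5250, 150, 2600]);
translate([0, 4100, 0]) cube([5250, 150, 2600]);
translate([0, 150, 0]) cube([150, 3950, 2600]);
translate([5100, 150, 0]) cube([150, 3950, 2600]);


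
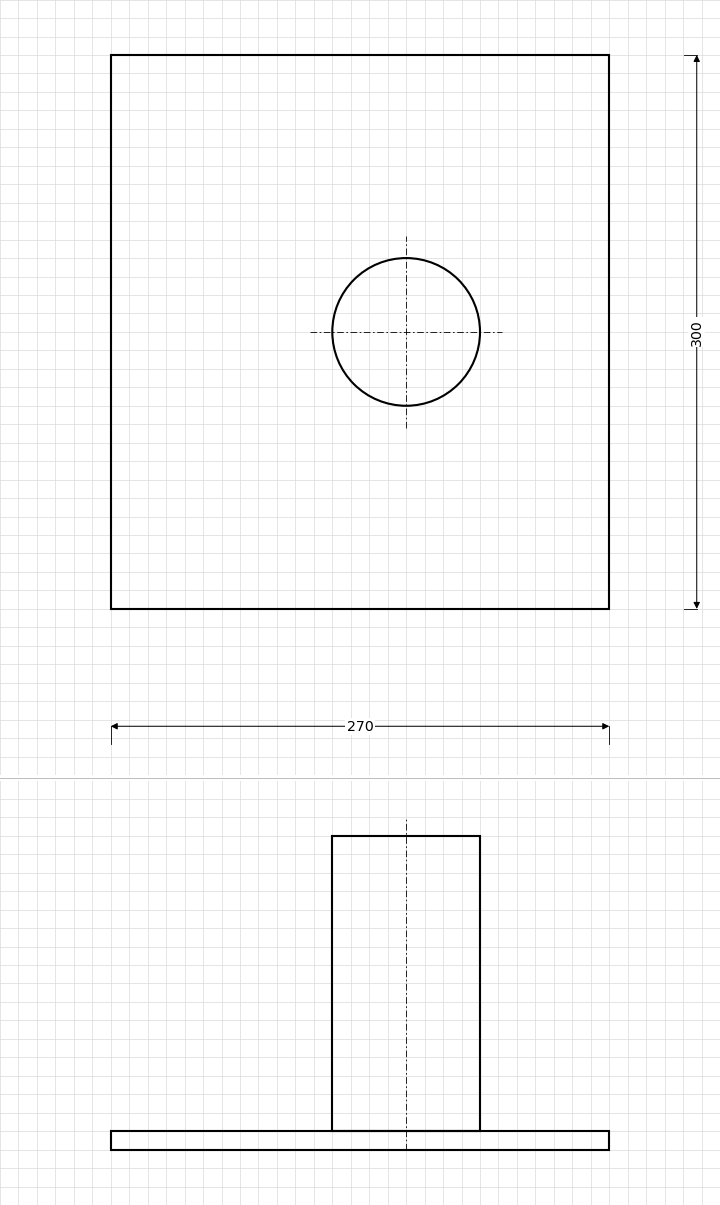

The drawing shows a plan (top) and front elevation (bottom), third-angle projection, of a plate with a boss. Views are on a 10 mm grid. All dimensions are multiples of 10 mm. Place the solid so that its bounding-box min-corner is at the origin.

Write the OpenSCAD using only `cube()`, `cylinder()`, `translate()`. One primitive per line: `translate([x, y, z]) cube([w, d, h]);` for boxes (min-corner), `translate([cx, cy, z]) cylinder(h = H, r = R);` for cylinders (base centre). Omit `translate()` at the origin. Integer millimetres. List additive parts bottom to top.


cube([270, 300, 10]);
translate([160, 150, 10]) cylinder(h = 160, r = 40);
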